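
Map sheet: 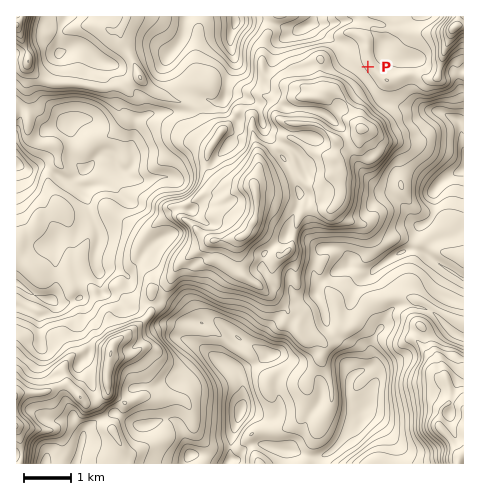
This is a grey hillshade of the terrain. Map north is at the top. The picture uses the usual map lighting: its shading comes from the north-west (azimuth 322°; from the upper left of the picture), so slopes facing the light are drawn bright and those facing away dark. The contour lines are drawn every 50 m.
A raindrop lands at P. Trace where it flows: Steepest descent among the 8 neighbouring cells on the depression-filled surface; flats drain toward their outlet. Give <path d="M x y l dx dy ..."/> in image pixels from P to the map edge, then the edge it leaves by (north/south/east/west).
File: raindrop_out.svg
<path d="M368 67l-6 7-7-5-9-10-2-4 0-7-5-6-5-1-4-2-12-13-2-6-2-3"/>
exit: north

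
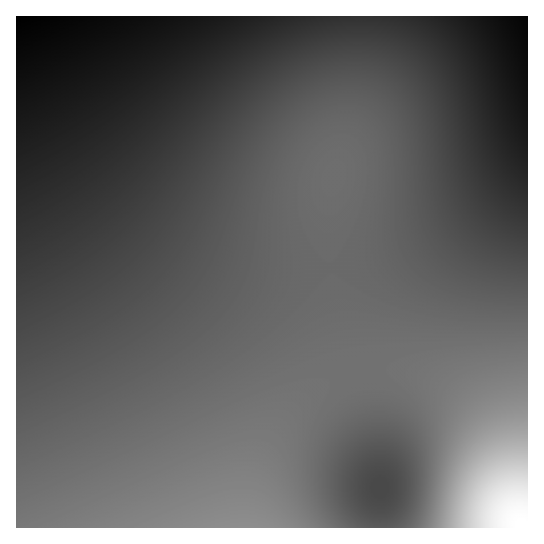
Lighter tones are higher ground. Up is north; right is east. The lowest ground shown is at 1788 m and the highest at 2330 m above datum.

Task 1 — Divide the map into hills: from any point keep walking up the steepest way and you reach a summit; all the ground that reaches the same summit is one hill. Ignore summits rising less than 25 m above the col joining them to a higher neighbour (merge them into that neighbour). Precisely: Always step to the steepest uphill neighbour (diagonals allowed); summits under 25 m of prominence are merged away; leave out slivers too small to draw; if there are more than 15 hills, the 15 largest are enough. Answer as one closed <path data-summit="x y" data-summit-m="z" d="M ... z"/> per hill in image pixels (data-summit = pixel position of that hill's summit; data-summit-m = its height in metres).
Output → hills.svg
<path data-summit="522 525" data-summit-m="2330" d="M527 16l-499 1 45 96 24 38 24 31 28 27 28 22 28 16 38 14 43 8 41 0 27-4 41-12 43-20 28-17 28-21 31-29-27 27-23 19-34 24-72 40-12 11-4 8-2 11 1 32 27 128 2 62 147-1 0-364-3 0 3-2z"/><path data-summit="246 527" data-summit-m="2089" d="M27 16l-11 1 0 510 363 1 1-51-8-47-19-83-2-21 0-20 2-11 4-8 12-11 72-40 34-24 20-17-2 0-18 14-28 19-36 19-36 13-21 5-27 4-41 0-27-4-36-10-24-11-26-16-24-19-36-36-40-60z"/>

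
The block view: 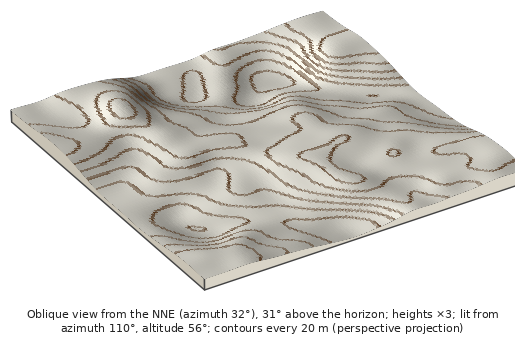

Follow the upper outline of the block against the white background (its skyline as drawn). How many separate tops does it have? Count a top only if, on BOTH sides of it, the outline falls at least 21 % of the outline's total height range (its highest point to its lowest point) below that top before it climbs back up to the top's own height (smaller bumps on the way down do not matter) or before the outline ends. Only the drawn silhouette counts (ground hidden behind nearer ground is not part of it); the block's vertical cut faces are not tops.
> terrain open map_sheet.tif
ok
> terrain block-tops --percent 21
1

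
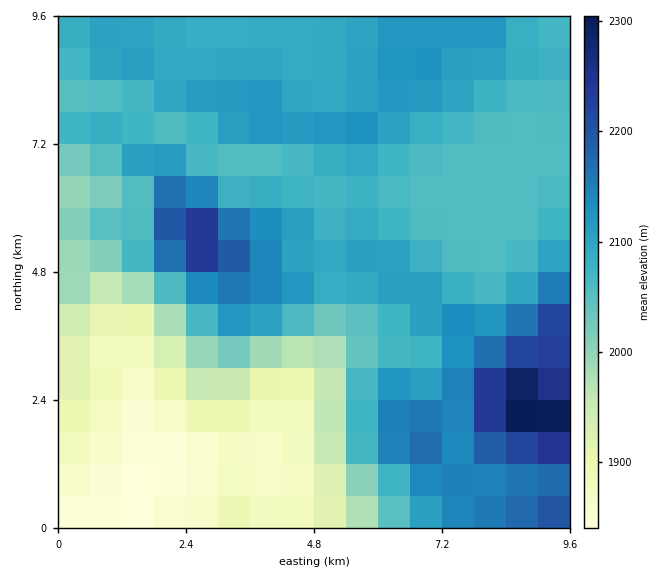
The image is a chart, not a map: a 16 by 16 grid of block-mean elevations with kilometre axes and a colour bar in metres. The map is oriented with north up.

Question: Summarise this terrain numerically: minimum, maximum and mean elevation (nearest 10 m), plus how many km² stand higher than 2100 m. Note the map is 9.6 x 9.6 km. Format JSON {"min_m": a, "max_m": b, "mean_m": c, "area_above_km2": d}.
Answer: {"min_m": 1840, "max_m": 2320, "mean_m": 2060, "area_above_km2": 31.2}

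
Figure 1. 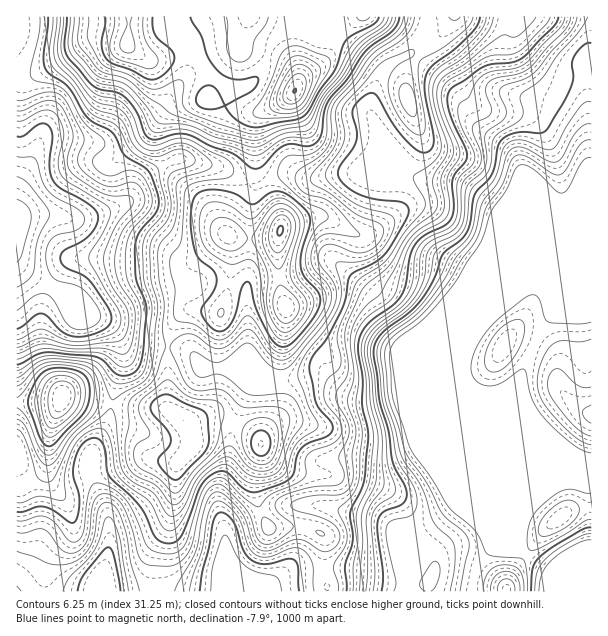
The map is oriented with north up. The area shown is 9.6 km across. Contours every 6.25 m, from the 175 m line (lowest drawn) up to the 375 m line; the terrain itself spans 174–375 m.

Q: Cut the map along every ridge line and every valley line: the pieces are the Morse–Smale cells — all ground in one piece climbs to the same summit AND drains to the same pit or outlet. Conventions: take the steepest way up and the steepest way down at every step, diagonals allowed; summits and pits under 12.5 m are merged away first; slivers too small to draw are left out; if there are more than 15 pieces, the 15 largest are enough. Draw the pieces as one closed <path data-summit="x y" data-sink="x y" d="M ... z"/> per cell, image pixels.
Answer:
<path data-summit="294 92" data-sink="590 591" d="M591 16l-415 0-1 7 14 31 29-8 19 0 3 2 0 3-17 21-17 27 39 13 19-1-8 6-2 5 0 48-4 10 1 6 6 1 24-12 15 0 16 5 18-5 44-3 18-4 30 12 37 2 11 5 29 22 0 6-9 27-21 49-1 57 18-27 41-33 9-2 6 4 50 0z"/><path data-summit="281 230" data-sink="590 591" d="M392 168l-18 4-33 2-29 6-16-5-15 0-24 12-8-3-17 25-6 15 0 9 6 15 0 21-10 43-18-2-19 2-13 15-4 20 17 2 6 3 7 10 9 6 29-1 33 13 21 0 21-6 12 0 21 17 13 5 41-4 26 60 95 96 4-30-54-128-6-21 6-27 0-51 21-49 9-27 0-6-29-22-11-5-37-2z"/><path data-summit="183 420" data-sink="590 591" d="M177 348l-9 0-2 54 3 8-7-2-30 0-19-4-4 15-18 34-1 18 2 3 24-5 25-11 14 0 22 5 16-17 0-8-6-15 8-1 11-4 15 0 24 9 9 6 6 8 0 17-4 16 0 23 5 14 26-6 33 0 21 6 36 6 13 7 8 8 12 3 7 0 11-6 27-23 6 0 28 14 3-1-68-67-26-60-41 4-13-5-21-17-12 0-21 6-21 0-33-13-29 1-6-2-10-14z"/><path data-summit="281 230" data-sink="17 215" d="M185 158l-12 2-27 15-10 10-6 13-5 6-17 7-25 7-17 0-27-4-22 2-1 45 13 13 27 15 18 19 34 16 18 18 17 4 24 2 5-21 13-15 19-2 18 2 10-43 0-21-6-15 0-9 6-15 16-23-2-4-25-14z"/><path data-summit="591 414" data-sink="590 591" d="M536 286l-12 3-38 32-18 27-5 20 6 22 55 128 4-8 15-16 20-12 29 3 0-194-50-1z"/><path data-summit="294 92" data-sink="590 591" d="M576 482l-13 0-9 5-26 23-6 14-3 24-28-28-30-14-6 0-18 17-20 12-16-1-24-17-36-6-21-6-33 0-27 7 9 16 31-2 12 3 12 7 0 37 3 19 144 0 4-20 7-14 10-10 29 2 31 22 8 20 31 0 1-106z"/><path data-summit="294 92" data-sink="17 215" d="M237 46l-19 0-18 6-9 0-3 2 0 12-2 9-24 33-15 10-25 9-17 13-19 2-21-4-23 1-24 49-2 27 23-1 27 4 17 0 25-7 17-7 5-6 6-13 10-10 31-17 8 0 36 10 28 16 5-14 0-48 6-9-15-1-39-13 17-27 17-21z"/><path data-summit="128 44" data-sink="17 215" d="M128 16l-112 1 1 175 25-53 23-1 21 4 19-2 17-13 25-9 12-8 27-35 2-9 0-12-29 6-12 0-20-15z"/><path data-summit="183 420" data-sink="219 591" d="M221 418l-15 0-11 4-8 1 6 15 0 8-17 19-4 50-16 40-1 37 64 0 1-19 6-18 0-25 7-6 27-12-4-15 0-23 4-16 0-17-6-8-9-6z"/><path data-summit="62 398" data-sink="17 215" d="M17 262l-1 140 43 0 4-5 12 0 36 7 11-39 0-17-6-13-12-13-30-14-18-19-27-15z"/><path data-summit="62 398" data-sink="107 591" d="M47 463l-3 7-14 12 8 28 2 27-9 27-15 17 0 10 89 1-1-28 5-15 0-30-6-19-13-25-25 7-8-1-7-5z"/><path data-summit="183 420" data-sink="107 591" d="M155 458l-14 0-25 11-25 5 12 26 6 19 0 30-5 15 3 28 47-1 2-36 16-40 3-17 0-27 3-7z"/><path data-summit="294 92" data-sink="219 591" d="M261 512l-10 4-25 14 0 25-6 18 0 18 106 1-2-56-12-7-12-3-31 2z"/><path data-summit="62 398" data-sink="590 591" d="M75 397l-12 0-4 5-43 2 0 60 13 18 15-12 3-7 3 13 7 5 8 1 26-8 0-21 18-34 3-14-2-2z"/><path data-summit="183 420" data-sink="17 215" d="M114 330l0 2 8 16 0 17-8 27-2 12 20 4 35 1 1-61-4-2-21 0-14-3z"/>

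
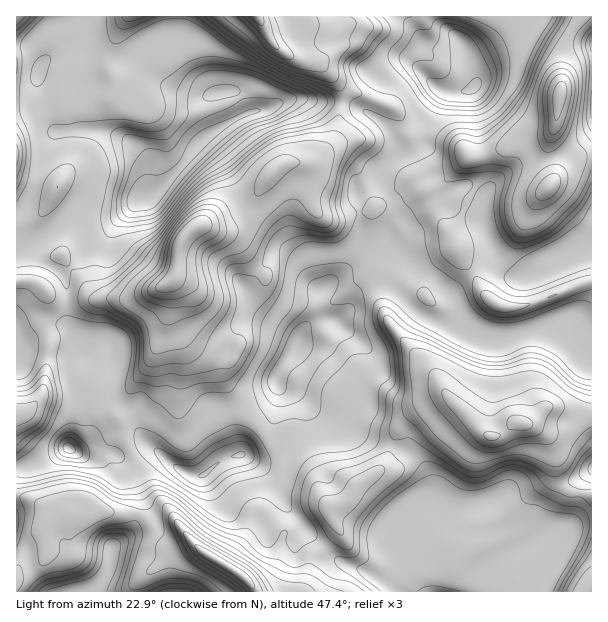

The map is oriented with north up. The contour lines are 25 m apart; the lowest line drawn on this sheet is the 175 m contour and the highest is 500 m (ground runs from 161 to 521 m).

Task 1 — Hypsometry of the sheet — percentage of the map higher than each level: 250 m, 90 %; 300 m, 52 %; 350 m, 32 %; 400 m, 17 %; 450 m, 4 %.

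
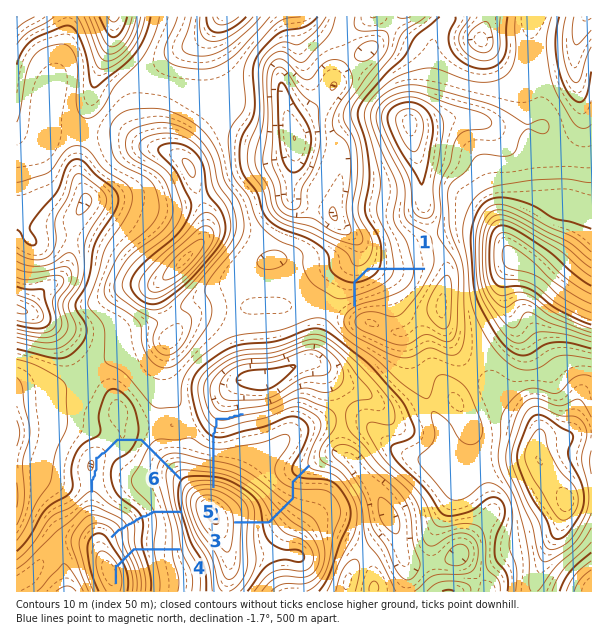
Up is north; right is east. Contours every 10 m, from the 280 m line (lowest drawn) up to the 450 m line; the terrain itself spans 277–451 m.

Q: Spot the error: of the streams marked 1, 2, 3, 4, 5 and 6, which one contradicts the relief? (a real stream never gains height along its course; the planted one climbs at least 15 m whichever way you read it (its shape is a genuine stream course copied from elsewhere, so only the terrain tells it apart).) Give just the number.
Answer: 1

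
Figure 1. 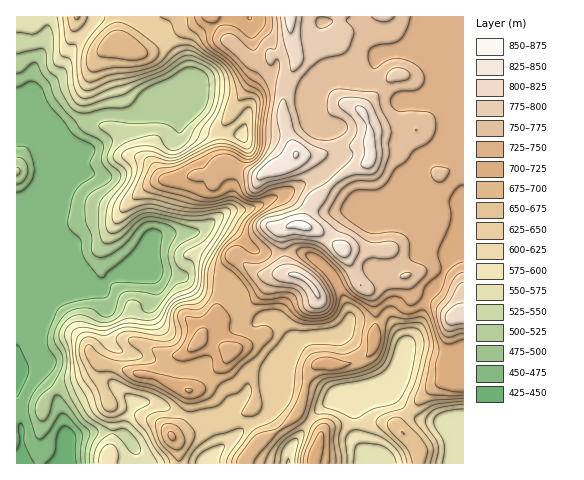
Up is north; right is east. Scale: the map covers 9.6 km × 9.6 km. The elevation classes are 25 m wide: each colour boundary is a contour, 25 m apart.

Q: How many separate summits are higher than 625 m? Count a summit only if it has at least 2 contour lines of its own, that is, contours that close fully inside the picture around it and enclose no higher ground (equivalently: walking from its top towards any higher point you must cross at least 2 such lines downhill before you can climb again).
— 6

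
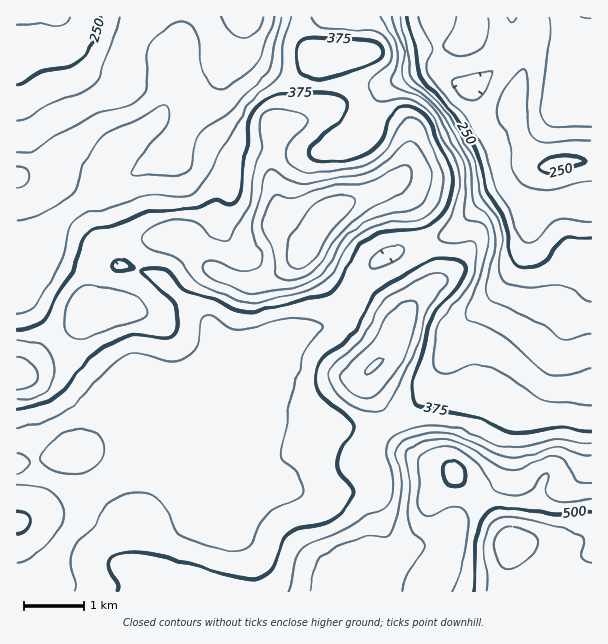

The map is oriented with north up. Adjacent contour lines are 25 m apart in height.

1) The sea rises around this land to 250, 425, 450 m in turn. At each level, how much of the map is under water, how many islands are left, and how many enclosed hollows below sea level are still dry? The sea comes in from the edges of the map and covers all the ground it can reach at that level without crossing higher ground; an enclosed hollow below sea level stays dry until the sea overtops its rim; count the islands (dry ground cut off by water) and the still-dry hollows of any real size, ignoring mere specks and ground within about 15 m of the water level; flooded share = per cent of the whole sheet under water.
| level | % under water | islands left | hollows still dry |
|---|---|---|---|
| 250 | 10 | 0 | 0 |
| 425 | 85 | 2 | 0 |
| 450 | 90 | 1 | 0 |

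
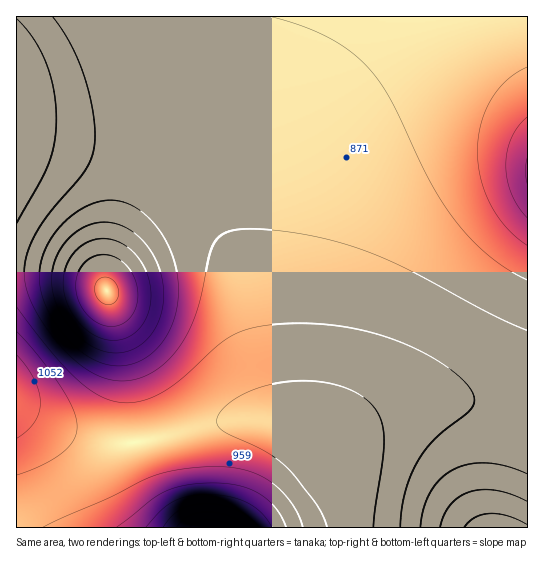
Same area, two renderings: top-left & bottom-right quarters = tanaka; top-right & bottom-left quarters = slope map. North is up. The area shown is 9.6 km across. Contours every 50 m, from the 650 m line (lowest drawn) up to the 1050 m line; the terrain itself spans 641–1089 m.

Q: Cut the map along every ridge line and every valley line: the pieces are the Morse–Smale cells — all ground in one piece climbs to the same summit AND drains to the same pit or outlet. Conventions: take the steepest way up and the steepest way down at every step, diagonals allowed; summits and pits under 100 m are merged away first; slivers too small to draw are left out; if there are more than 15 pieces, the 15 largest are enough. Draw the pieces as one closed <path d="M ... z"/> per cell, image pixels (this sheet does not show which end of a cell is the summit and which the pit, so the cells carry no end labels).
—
<path d="M527 16l-510 0-1 82 11 33 4 5 18 5 64 10 33 9 27 13 30 28 20 29 17 39 12 41 13 68 10 29 11 14 29 18 15 16 2-6 10-10 23-16 24-12 25-8 16-3 33 0 26 4 34 11 5-1z"/><path d="M17 99l-1 308 55 28 39 9 35-3 64-17 24-4 38 1 24 7-14-11-6-10-10-29-13-68-12-41-17-39-20-29-30-28-27-13-33-9-64-10-18-5-4-5z"/><path d="M17 408l0 120 332-1 0-12-5-25-13-35-16-16-20-11-24-7-38-1-24 4-64 17-35 3-39-9z"/><path d="M463 400l-33 0-35 8-30 15-16 10-17 16-1 8 13 33 6 38 178-1 0-112-39-11z"/>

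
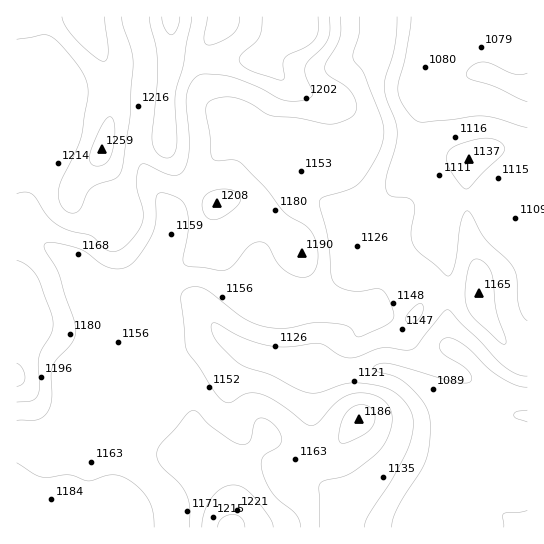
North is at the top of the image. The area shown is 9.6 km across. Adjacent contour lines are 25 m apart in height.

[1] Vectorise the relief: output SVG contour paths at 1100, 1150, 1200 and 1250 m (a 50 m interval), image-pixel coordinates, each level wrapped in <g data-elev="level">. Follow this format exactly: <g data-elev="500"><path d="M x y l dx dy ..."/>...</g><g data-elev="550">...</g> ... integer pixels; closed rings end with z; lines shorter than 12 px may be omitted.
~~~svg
<g data-elev="1100"><path d="M392 527l1-9 5-11 23-36 5-10 4-18 0-22-5-16-14-17-14-11-22-6-2-2 2-3 6-3 9 1 60 17 12 2 7 0 2-2 1-3-3-7-7-6-17-10-5-5-1-5 2-4 5-3 4 0 7 3 10 6 20 20 12 10 16 8 12 2"/><path d="M527 128l-42-12-11 0-51 6-5-1-5-3-12-16-3-13 8-34 5-38"/></g><g data-elev="1150"><path d="M319 527l0-42 5-4 18-4 9-4 28-22 8-12 5-13 0-11-3-9-7-7-9-4-11-2-11 1-13 7-20 22-7 3-6-3-28-21-16-8-14-1-16 9-6 0-10-9-28-43-6-53 2-6 4-3 7-1 8 1 9 5 35 26 12 6 15 3 16 0 25-5 20 0 15 4 6 8 4 2 26-11 8-7 1-5-2-8-5-11-5-5-5-1-16 2-10 0-11-4-6-5-3-8-3-37-9-32 1-4 2-3 27-8 10-7 16-24 8-18 1-12-3-13-17-42-11-16 1-7 5-17 0-17"/><path d="M501 343l4 1 1-3-10-31-4-36-7-11-6-4-4 0-5 4-3 11-2 19 2 13 7 12z"/><path d="M410 323l5-1 6-6 2-6-1-6-5 1-10 10-1 6z"/></g><g data-elev="1200"><path d="M273 527l-4-10-16-22-10-7-9-3-12 3-11 10-6 13-3 16"/><path d="M17 402l14-1 7-6 2-9-1-29 3-8 9-15 2-9-2-12-14-36-9-11-11-6"/><path d="M210 219l11-1 13-9 6-8-1-7-6-4-10-1-10 2-7 4-3 6-1 8 3 6z"/><path d="M17 194l9-2 7 3 15 22 13 10 10 4 20 5 12 12 6 3 5 1 7-3 14-14 8-14 0-11-7-25 1-11 3-8 2-2 4 0 19 9 9 2 7-1 4-7 3-10 1-12-3-48 3-10 5-8 4-3 5-2 23 2 30 10 27 14 14 1 12-2 3-2 1-4-8-18 0-8 4-6 13-13 5-7 3-10 0-14"/><path d="M240 17l-2 10-5 7-12 8-12 3-4-2-1-4 3-22"/></g><g data-elev="1250"><path d="M95 166l6 0 5-3 6-10 3-24-1-8-4-4-4 2-4 6-11 26-1 11z"/><path d="M62 17l4 10 11 13 17 16 9 5 4-2 1-8-3-34"/><path d="M162 17l3 11 4 6 2 1 6-5 3-13"/></g>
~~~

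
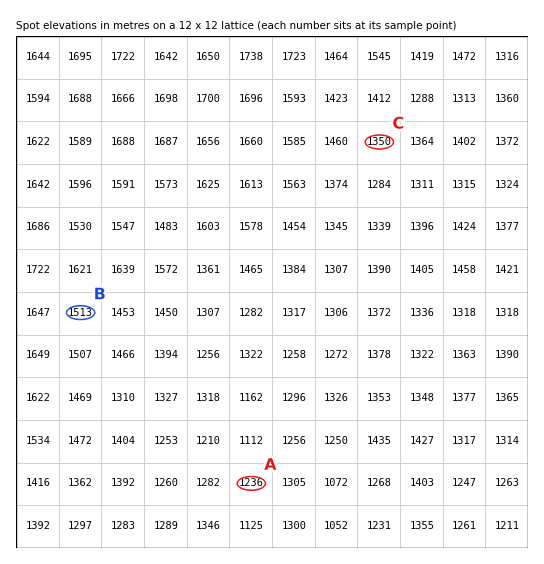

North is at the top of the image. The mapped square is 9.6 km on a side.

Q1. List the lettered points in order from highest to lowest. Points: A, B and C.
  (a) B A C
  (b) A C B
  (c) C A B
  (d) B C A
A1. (d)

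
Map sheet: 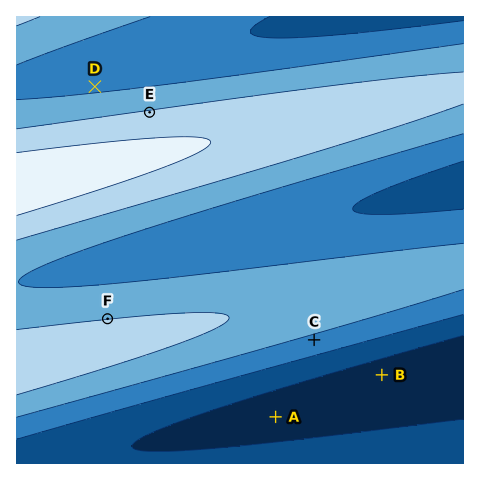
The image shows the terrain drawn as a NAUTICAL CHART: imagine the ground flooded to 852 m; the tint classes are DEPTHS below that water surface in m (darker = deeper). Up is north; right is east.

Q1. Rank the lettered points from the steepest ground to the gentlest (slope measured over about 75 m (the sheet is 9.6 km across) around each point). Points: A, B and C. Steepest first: C B A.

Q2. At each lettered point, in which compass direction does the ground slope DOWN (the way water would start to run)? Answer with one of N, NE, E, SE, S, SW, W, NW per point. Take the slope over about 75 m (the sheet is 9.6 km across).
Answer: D N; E N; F N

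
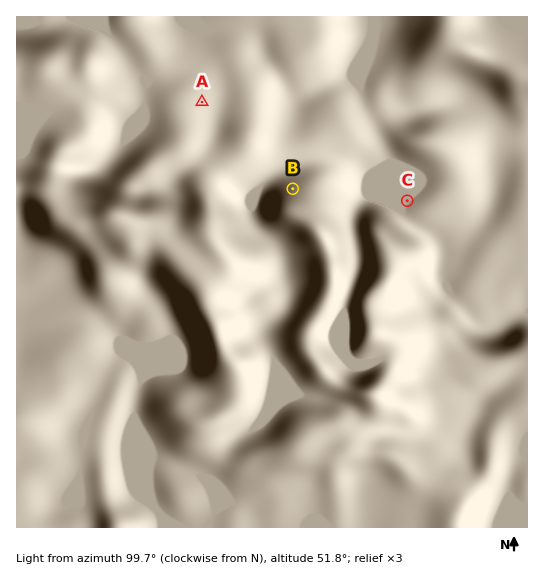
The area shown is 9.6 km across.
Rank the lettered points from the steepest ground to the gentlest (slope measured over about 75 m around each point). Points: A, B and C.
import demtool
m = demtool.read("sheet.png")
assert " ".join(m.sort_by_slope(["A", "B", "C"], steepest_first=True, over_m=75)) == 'B A C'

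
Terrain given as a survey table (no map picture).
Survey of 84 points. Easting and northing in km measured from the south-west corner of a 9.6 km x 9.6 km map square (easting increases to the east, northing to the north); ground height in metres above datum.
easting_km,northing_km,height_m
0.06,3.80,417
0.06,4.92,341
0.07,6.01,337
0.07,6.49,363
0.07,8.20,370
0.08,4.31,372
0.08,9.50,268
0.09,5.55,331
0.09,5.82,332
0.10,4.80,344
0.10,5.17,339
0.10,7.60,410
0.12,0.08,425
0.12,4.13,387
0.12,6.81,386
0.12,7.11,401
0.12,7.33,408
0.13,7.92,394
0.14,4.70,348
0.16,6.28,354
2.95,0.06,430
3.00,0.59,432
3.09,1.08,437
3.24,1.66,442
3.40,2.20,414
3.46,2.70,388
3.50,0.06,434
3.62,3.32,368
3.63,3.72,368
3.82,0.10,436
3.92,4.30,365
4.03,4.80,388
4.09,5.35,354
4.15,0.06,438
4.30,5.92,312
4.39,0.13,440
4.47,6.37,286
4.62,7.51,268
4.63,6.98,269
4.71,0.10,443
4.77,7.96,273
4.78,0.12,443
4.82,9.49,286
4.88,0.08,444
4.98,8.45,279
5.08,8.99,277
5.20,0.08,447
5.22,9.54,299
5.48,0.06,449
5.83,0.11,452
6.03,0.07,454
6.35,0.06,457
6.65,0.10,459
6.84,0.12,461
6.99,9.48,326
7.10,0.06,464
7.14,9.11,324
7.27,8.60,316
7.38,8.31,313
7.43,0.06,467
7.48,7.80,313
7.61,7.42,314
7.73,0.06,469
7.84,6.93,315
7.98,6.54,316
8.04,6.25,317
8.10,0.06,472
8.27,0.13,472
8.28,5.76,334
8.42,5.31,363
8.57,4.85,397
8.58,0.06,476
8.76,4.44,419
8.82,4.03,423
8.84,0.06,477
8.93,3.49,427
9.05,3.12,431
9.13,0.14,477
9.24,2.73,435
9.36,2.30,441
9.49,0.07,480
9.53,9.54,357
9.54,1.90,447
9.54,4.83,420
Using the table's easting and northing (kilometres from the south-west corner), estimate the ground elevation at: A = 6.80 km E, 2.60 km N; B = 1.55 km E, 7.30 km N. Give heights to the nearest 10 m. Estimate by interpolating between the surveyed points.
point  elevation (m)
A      420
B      400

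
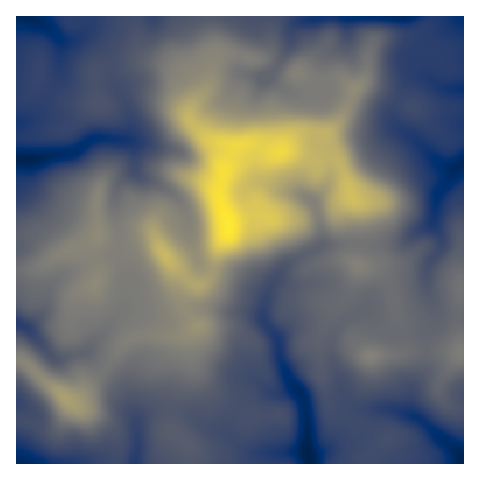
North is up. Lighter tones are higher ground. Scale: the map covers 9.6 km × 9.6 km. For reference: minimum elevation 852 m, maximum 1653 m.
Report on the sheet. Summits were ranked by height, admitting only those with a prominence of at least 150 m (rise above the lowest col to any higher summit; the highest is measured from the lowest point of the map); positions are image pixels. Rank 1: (229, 227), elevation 1653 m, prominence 801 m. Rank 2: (66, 398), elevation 1404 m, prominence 178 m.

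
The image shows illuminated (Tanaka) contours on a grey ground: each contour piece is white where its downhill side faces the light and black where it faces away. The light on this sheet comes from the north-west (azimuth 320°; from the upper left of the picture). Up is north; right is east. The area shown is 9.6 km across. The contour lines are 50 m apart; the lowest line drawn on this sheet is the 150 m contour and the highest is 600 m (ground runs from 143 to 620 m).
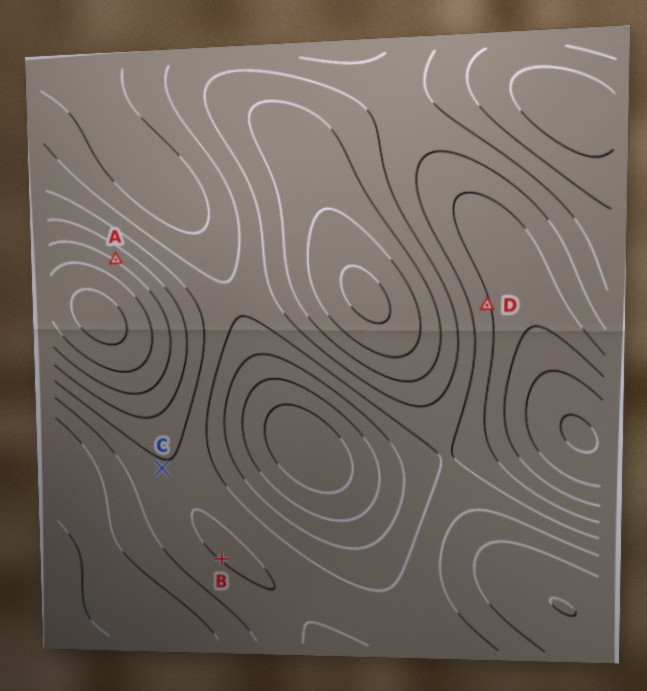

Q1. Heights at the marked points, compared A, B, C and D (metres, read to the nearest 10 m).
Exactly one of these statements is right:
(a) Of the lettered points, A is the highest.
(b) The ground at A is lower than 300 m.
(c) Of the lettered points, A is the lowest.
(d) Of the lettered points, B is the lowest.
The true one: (a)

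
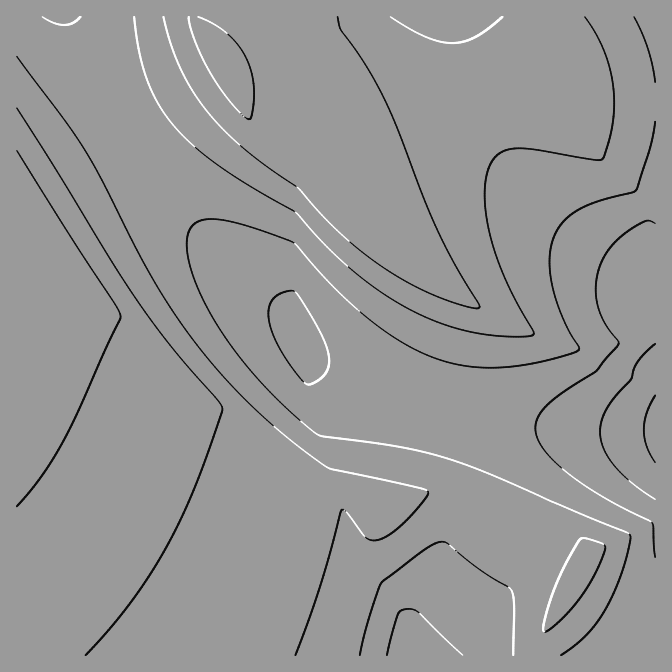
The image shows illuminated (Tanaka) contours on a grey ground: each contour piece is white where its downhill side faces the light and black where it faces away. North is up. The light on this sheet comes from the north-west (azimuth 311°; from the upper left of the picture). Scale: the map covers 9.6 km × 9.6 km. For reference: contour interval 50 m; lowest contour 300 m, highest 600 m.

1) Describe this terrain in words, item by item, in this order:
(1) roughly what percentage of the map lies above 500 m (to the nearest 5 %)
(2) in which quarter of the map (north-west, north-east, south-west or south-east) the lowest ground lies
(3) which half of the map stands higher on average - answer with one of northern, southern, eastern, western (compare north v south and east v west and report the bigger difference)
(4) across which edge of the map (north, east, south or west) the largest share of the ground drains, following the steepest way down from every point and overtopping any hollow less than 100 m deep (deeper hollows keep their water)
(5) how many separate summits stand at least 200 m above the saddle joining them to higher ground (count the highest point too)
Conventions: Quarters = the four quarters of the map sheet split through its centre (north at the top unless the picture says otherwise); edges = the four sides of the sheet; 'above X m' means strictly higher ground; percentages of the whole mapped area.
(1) Roughly 50 % of the ground is higher than 500 m.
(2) The lowest point lies in the south-east quarter of the map.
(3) The western half stands higher on average than the eastern half.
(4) Most of the ground drains across the eastern edge.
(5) Counting only tops that stand 200 m proud, the map has 1 summit.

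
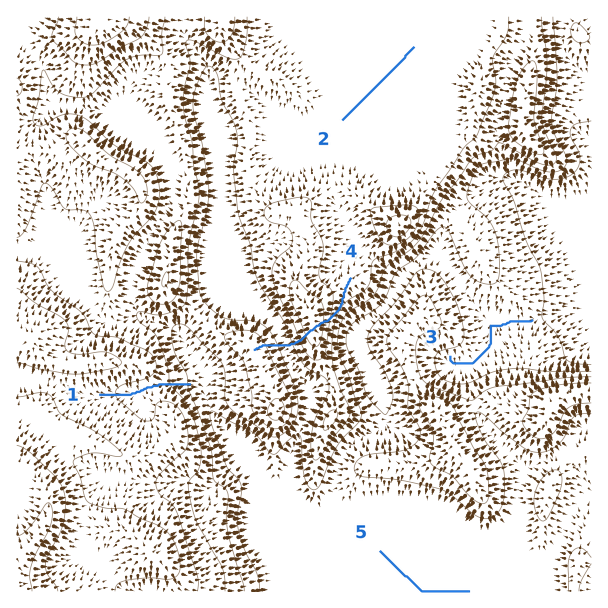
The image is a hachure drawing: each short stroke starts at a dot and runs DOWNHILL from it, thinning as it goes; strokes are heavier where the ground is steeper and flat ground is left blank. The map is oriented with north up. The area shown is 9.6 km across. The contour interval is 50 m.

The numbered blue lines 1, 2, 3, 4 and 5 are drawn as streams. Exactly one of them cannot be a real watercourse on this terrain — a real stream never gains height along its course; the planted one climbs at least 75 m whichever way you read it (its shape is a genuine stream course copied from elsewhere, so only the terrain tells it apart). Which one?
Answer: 4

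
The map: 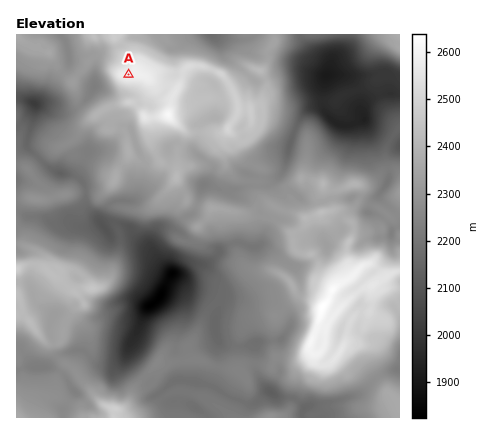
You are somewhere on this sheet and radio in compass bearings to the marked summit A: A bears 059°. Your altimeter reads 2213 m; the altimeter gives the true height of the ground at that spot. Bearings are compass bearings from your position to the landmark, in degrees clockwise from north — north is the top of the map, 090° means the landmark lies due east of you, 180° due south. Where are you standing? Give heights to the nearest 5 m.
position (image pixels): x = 68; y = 111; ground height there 2215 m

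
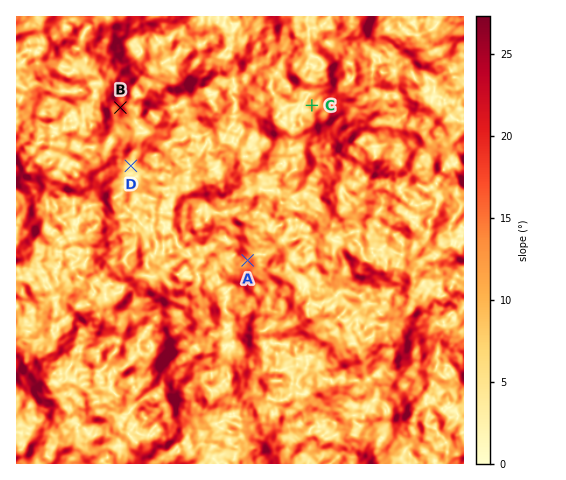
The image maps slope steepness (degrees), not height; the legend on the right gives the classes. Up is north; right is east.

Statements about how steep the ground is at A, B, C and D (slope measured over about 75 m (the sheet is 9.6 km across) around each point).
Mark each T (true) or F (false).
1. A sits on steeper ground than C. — T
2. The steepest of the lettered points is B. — T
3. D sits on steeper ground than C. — F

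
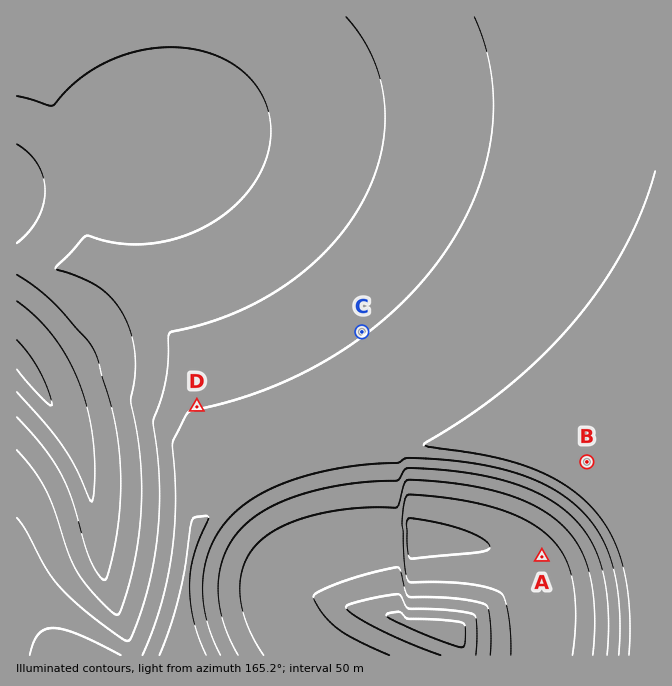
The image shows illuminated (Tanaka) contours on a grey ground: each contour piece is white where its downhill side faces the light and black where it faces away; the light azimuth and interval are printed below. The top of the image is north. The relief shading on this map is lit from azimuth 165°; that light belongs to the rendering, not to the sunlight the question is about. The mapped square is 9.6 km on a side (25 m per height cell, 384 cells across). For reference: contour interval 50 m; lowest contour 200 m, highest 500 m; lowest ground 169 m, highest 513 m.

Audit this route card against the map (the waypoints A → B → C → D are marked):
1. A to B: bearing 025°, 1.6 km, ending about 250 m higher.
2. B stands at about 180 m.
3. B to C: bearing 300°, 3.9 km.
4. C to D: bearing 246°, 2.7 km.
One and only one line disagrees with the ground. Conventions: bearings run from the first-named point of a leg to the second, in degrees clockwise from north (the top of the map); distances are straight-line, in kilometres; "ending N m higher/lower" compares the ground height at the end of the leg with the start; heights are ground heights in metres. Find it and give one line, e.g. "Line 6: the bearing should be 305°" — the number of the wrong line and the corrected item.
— Line 1: it should read "ending about 250 m lower".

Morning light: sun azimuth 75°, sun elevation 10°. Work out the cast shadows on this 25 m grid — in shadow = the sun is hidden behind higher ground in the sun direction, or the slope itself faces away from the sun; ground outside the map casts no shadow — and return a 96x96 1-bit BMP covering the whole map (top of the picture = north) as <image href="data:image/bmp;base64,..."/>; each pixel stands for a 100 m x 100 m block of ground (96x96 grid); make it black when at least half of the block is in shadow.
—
<image width="96" height="96" href="data:image/bmp;base64,Qk2+BAAAAAAAAD4AAAAoAAAAYAAAAGAAAAABAAEAAAAAAIAEAAATCwAAEwsAAAIAAAAAAAAA////AAAAAAAAAAB/wAAAAB8AAAAAAAB/gAAAAD8AAAAAAAD/gAAAAH8AAAAAAAD/AAAAAP8AAAAAAgD/AAAAAP+AAAAABgD/AAAAAD+AAAAADAD+AAAA4A+AAAAAHAD+AAAB4AMAAAAAPAD+AAAB4AAAAAAAeAB+AAAB4AAAAAAA+AB+AAAD4AAAAAAA+AB8AAAD4AAAAAAB8AB8AAAD4AAAAAAB8AB8AAAD4AAAAAAD8AA8AAAD4AAAAAAD8AA8AAAD4AAAAAAD8AA8AAAD4AAAAAAD8AAcAAAD4AAAAAAD4AAMAAAD4AAAAAAH4AAAAAAD4AAAAAAH4AAAAAAB4AAAAAAH4AAAAAAB4AAAAAAH4AAAAAAB4AAAAAAP4AAAAAAA4AAAAAAP4AAAAAAA4AAAAAAPwAAAAAAA4AAAAAAfwAAAAAAAYAAAAAAfwAAAAAAAQAAAAAAfgAAAAAAAQAAAAAA/gAAAAAAAAAAAAAA/gAAAAAAAAAAAAAB/AAAAAAAAAAAAAAD/AAAAAAAAAAAAAAD+AAAAAAAAAAAAAAD+AAAAAAAAAAAAAAD8AAAAAAAAAAAAAAD4AAAAAAAAAAAAAAD4AAAAAAAAAAAAAADwAAAAAAAAAAAAAADgAAAAAAAAAAAAAADAAAAAAAAAAAAAAADAAAAAAAAAAAAAAACAAAAAAAAAAAAAAAAAAAAAAAAAAAAAAAAAAAAAAAAAAAAAAAAAAAAAAAAAAAAAAAAAAAAAAAAAAAAAAAAAAAAAAAAAAAAAAAAAAAAAAAAAAAAAAAAAAAAAAAAAAAAAAAAAAAAAAAAAAAAAAAAAAAAAAAAAAAAAAAAAAAAAAAAAAAAAAAAAAAAAAAAAAAAAAAAAAAAAAAAAAAAAAAAAAAAAAAAAAAAAAAAAAAAAAAAAAAAAAAAAAAAAAAAAAAAAAAAAAAAAAAAAAAAAAAAAAAAAAAAAAAAAAAAAAAAAAAAAAAAAAAAAAAAAAAAAAAAAAAAAAAAAAAAAAAAAAAAAAAAAAAAAAAAAAAAAAAAAAAAAAAAAAAAAAAAAAAAAAAAAAAAAAAAAAAAAAAAAAAAAAAAAAAAAAAAAAAAAAAAAAAAAAAAAAAAAAAAAAAAAAAAAAAAAAAAAAAAAAAAAAAAAAAAAAAAAAAAAAAAAAAAAAAAAAAAAAAAAAAAAAAAAAAAAAAAAAAAAAAAAAAAAAAAAAAAAAAAAAAAAAAAAAAAAAAAAAAAAAAAAAAAAAAAAAAAAAAAAAAAAAAAAAAAAAAAAAAAAAAAAAAAAAAAAAAAAAAAAAAAAAAAAAAAAAAAAAAAAAAAAAAAAAAAAAAAAAAAAAAAAAAAAAAAAAAAAAAAAAAAAAAAAAAAAAAAAAAAAAAAAAAAAAAAAAAAAAAAAAAAAAAAAAAAAAAAAAAAAAAAAAAAAAAAAAAAAAAAAAAAAAAAAAAAAAAAAAAAAAAAAAAAAAAAAAAAAAAAAAAAAAAAAAAAAAAAAAAAAAAAAAAAAAAAAAAAAAAAAAAAAAAAAAAAAAAAAAAAAAAAAAAA="/>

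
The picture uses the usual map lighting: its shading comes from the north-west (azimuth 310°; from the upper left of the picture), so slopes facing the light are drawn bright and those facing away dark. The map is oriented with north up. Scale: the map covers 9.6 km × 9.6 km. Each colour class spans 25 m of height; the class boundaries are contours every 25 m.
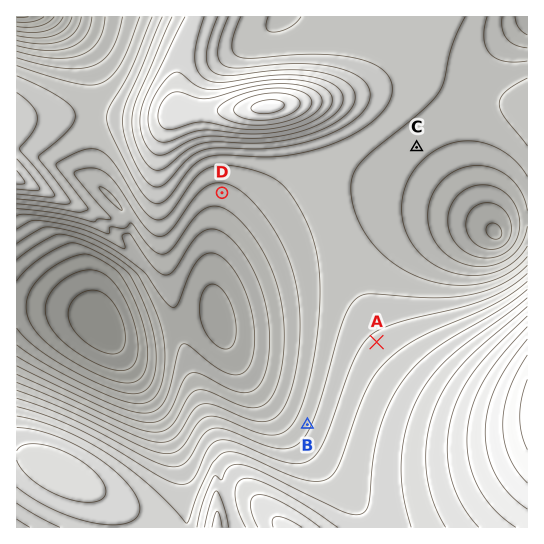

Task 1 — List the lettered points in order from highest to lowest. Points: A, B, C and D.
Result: A B C D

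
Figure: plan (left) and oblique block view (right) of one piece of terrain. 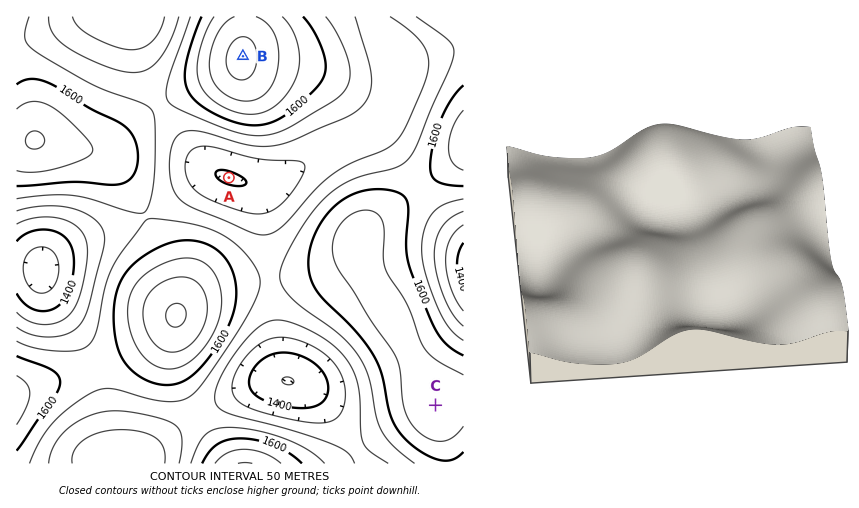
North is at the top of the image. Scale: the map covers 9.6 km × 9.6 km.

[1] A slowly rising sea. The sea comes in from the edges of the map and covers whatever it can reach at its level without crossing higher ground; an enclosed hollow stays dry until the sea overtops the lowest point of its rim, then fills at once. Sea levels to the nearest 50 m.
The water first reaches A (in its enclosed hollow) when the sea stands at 1500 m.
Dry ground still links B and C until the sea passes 1550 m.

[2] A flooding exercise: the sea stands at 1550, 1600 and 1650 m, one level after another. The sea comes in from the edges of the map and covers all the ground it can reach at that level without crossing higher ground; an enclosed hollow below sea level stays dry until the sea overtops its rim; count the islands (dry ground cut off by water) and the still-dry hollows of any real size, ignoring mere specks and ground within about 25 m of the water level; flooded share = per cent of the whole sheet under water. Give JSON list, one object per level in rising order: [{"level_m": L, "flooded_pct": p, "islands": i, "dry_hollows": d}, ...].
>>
[{"level_m": 1550, "flooded_pct": 48, "islands": 0, "dry_hollows": 0}, {"level_m": 1600, "flooded_pct": 68, "islands": 1, "dry_hollows": 0}, {"level_m": 1650, "flooded_pct": 84, "islands": 1, "dry_hollows": 0}]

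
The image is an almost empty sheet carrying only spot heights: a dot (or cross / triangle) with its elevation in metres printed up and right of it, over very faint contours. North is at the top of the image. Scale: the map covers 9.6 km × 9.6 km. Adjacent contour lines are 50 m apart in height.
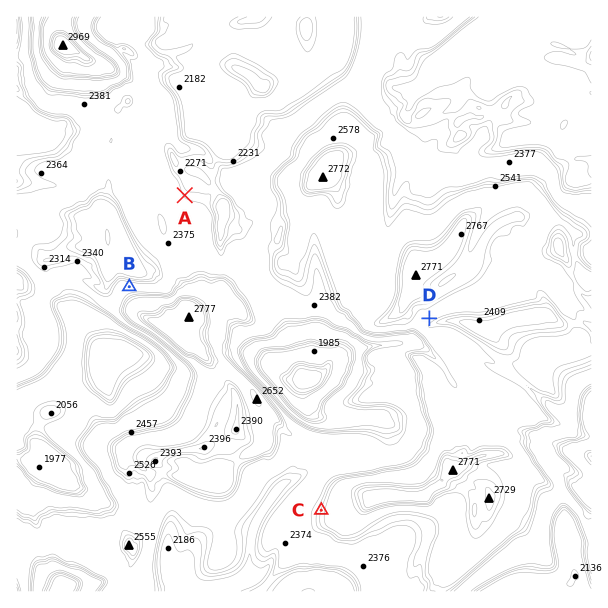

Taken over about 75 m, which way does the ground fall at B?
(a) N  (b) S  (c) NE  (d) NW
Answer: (a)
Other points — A NE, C W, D SE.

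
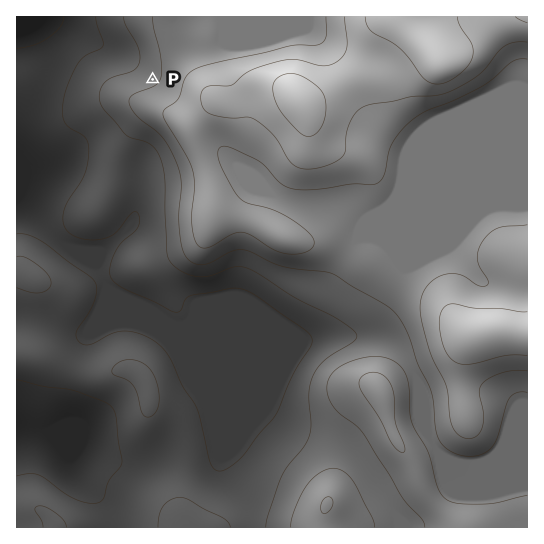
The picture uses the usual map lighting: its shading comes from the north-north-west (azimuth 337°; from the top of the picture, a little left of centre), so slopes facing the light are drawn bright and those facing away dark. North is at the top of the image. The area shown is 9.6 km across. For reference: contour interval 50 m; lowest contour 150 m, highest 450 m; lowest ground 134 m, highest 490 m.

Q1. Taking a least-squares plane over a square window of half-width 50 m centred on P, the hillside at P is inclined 5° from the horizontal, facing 309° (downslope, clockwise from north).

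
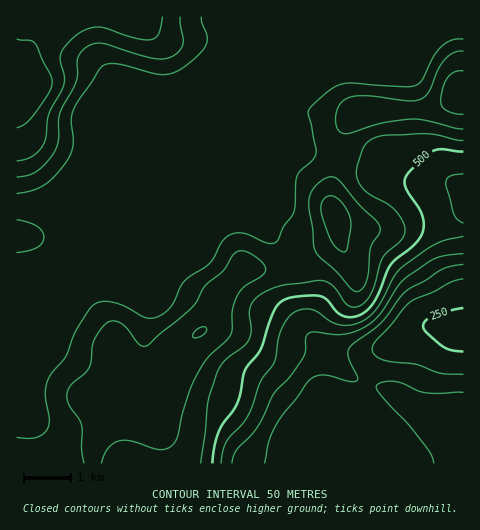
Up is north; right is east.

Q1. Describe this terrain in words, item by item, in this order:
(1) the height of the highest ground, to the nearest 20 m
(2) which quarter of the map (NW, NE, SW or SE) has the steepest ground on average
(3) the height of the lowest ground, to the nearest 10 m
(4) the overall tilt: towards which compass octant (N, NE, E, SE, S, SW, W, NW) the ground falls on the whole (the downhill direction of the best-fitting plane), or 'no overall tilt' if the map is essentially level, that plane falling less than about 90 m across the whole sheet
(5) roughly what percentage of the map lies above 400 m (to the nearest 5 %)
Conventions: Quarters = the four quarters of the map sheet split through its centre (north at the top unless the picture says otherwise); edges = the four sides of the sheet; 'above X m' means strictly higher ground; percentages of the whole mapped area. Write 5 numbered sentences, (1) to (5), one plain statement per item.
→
(1) The highest ground is at about 740 m.
(2) The steepest ground, on average, is in the south-east quarter.
(3) About 250 m is the lowest elevation on the sheet.
(4) The general tilt is down to the south-east (the land rises towards the north-west).
(5) About 85 % of the map lies above 400 m.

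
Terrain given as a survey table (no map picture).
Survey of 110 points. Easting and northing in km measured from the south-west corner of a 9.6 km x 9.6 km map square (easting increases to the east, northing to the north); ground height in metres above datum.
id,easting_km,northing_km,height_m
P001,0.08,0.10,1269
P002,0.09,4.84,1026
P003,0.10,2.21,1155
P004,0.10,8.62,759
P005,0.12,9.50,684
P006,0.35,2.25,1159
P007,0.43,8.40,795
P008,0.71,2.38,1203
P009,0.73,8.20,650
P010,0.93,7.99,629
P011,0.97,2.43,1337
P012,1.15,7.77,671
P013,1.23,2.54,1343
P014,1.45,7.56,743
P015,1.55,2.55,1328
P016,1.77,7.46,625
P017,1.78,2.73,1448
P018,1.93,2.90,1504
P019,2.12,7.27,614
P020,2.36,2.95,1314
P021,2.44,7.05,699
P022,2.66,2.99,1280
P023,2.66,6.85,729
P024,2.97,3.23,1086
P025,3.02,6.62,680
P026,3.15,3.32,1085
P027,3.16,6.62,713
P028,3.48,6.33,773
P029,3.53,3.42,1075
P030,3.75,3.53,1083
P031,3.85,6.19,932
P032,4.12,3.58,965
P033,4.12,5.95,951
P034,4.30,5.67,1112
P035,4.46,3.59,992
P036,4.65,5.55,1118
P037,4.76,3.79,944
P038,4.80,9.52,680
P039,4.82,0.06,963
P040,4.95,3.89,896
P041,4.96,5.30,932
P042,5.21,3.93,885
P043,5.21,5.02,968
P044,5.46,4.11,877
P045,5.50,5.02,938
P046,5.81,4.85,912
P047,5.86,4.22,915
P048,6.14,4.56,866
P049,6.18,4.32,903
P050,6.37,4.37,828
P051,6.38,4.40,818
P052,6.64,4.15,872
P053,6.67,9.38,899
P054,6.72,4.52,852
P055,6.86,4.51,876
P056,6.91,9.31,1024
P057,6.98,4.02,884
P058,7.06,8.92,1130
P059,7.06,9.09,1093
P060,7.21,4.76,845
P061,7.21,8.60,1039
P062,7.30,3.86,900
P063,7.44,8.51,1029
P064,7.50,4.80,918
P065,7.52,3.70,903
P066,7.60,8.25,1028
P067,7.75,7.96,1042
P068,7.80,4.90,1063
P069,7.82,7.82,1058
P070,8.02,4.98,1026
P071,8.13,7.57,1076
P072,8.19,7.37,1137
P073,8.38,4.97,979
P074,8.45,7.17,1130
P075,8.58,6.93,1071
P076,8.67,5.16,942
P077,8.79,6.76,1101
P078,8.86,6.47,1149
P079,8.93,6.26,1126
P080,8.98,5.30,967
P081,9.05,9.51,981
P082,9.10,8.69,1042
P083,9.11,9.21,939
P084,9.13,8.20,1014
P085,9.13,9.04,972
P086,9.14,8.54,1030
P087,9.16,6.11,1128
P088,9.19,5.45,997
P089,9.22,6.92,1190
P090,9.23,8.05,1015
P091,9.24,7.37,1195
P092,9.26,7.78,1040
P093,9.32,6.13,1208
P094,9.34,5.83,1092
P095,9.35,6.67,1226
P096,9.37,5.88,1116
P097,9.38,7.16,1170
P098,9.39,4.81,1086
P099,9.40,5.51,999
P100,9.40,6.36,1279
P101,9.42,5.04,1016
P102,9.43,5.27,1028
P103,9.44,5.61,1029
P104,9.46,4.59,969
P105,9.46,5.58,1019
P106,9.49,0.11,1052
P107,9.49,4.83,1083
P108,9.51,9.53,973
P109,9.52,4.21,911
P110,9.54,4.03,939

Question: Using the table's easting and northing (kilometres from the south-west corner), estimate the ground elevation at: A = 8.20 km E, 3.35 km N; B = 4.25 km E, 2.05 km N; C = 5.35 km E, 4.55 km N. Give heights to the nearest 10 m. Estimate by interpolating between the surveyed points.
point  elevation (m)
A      940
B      1000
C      930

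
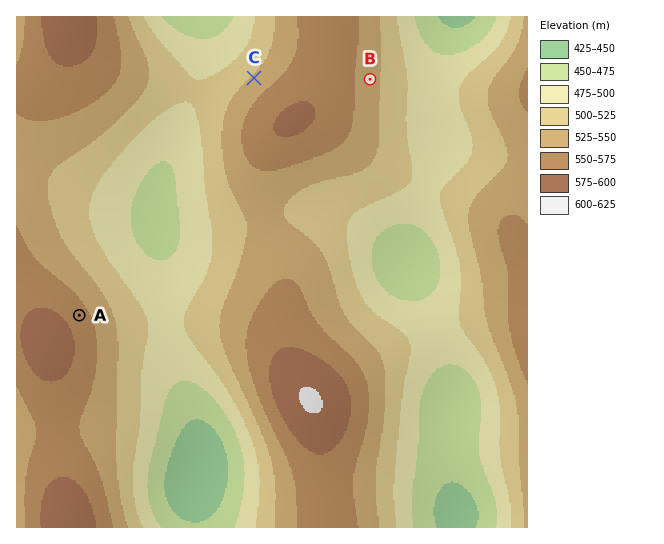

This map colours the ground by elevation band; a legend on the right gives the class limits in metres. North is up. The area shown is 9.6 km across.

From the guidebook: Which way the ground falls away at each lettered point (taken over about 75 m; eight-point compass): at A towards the NE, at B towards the E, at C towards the NW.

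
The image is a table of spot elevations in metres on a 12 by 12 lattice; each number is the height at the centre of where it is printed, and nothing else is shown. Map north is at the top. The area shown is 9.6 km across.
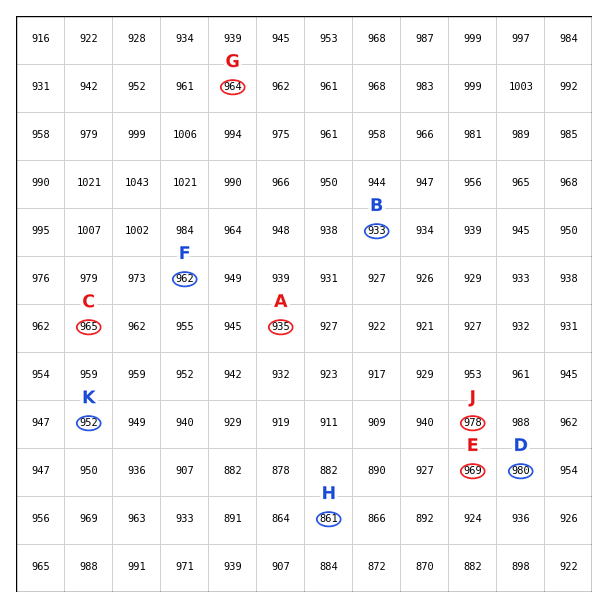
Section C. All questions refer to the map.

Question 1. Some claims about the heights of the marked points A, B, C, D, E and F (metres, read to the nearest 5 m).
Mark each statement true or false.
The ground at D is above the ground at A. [true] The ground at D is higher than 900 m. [true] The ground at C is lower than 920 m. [false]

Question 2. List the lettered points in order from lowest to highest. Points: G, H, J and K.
H K G J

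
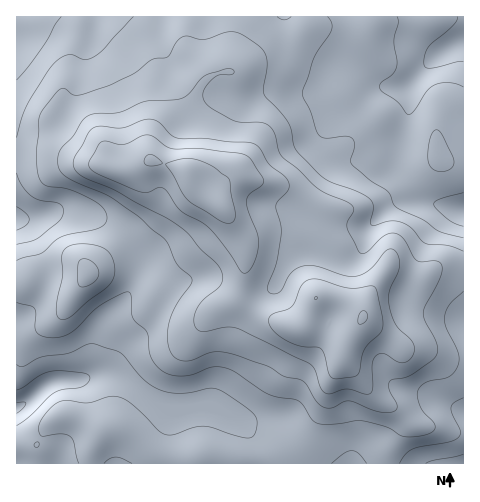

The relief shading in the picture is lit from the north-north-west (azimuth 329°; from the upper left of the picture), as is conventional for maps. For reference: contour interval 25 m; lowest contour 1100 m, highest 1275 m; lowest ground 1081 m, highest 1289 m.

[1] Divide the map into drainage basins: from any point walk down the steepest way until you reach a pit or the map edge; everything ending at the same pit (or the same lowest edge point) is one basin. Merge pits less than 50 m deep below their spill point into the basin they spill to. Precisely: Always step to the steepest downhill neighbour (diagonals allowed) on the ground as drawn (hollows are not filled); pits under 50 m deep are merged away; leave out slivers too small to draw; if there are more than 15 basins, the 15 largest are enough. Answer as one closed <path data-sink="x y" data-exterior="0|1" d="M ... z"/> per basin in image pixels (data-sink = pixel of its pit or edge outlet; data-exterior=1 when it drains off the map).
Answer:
<path data-sink="17 407" data-exterior="1" d="M154 161l-3 0-4 5 2 16 8 14 0 11-3 8-13 13-45 35-15 21-6 4-6 0-31-8-22 4 1 180 447-1-1-197-18 0-8 2-14 12-35-11-20 26-4 13 0 8-16 24-14-8-22-7-18 3-11-4-27-12-17-12-1-2 7-25 0-24-7-18-13-20-28-18-14-23z"/><path data-sink="463 41" data-exterior="1" d="M463 16l-225 1-8 54-13 2-9 5-9 10-6 14-2 11 1 46-4 12 0 5 9 17 19 11 9 7 17 30 3 8 0 24-7 25 4 5 14 9 27 12 11 4 18-3 22 7 14 8 16-24 0-8 4-13 20-26 35 11 14-12 27-3z"/><path data-sink="17 17" data-exterior="1" d="M237 16l-221 1 1 266 21-3 37 8 7-5 8-13 6-7 55-45 6-11 0-11-8-14-2-16 4-5 3 0 25 7 9 5 4-14-1-46 2-11 6-14 9-10 9-5 13-2 2-23 6-24z"/>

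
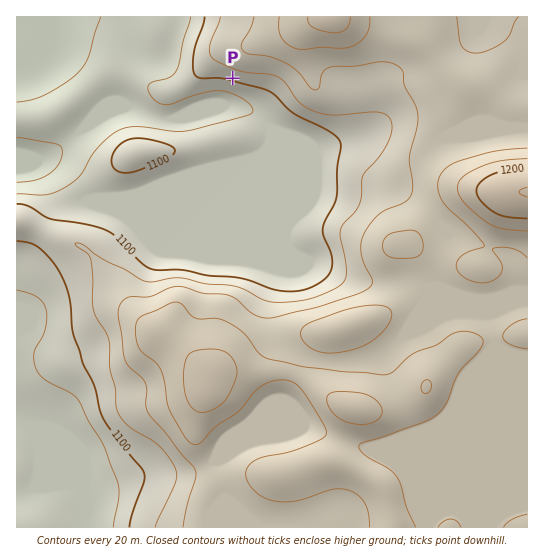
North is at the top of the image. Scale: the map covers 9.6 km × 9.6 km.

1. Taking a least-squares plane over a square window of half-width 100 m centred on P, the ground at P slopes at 5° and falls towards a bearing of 196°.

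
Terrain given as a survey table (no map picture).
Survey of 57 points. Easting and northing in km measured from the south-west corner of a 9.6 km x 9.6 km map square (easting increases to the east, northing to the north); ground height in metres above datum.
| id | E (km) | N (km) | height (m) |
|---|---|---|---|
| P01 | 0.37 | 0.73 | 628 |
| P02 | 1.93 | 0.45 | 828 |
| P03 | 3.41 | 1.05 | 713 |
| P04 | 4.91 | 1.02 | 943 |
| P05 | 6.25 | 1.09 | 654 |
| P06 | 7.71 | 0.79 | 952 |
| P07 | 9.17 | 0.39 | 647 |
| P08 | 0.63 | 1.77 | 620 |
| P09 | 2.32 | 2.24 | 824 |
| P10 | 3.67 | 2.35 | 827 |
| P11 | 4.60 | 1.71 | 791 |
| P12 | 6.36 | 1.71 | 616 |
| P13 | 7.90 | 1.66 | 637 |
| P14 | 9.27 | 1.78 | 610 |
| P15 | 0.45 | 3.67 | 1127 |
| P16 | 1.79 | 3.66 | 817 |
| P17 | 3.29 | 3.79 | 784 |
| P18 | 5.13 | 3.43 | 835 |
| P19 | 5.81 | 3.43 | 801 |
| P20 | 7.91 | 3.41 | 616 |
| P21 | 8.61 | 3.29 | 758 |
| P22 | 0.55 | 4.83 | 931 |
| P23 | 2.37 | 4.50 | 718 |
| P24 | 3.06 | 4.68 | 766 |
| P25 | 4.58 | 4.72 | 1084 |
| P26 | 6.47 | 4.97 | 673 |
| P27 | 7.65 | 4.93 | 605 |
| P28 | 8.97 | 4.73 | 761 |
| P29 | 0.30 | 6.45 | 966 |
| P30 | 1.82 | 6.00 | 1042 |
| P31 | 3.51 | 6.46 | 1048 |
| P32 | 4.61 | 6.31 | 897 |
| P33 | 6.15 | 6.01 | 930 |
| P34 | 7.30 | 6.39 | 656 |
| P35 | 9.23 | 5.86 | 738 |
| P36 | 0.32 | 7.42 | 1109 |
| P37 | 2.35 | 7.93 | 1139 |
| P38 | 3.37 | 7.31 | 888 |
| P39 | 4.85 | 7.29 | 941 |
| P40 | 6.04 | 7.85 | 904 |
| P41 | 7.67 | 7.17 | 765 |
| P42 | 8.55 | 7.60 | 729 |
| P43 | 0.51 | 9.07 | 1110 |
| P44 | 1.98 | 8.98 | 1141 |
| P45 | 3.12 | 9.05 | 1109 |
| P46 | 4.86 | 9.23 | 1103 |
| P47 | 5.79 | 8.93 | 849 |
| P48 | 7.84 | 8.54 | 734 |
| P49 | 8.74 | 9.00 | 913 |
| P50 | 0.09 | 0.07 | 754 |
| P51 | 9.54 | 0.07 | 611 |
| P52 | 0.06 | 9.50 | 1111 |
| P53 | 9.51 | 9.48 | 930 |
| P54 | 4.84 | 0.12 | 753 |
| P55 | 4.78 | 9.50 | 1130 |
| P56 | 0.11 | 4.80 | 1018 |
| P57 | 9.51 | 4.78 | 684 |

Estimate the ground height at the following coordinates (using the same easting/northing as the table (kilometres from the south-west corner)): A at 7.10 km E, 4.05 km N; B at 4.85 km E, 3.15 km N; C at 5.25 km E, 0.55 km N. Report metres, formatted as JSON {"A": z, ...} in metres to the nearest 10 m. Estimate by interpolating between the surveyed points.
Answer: {"A": 670, "B": 830, "C": 690}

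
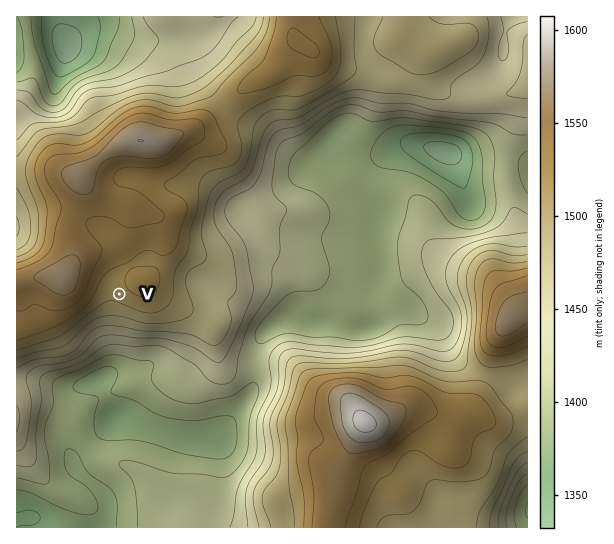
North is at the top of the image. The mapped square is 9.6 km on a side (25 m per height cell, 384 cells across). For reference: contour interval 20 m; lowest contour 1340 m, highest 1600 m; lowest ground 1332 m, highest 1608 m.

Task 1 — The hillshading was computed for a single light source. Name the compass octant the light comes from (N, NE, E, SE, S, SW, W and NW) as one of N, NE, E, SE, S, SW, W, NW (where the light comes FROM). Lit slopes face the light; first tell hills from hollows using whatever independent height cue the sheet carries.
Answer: NW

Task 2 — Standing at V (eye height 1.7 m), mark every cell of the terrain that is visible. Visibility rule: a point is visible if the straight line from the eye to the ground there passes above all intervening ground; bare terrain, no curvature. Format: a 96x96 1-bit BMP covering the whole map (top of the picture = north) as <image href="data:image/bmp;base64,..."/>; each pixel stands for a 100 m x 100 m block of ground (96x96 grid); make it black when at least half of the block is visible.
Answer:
<image width="96" height="96" href="data:image/bmp;base64,Qk2+BAAAAAAAAD4AAAAoAAAAYAAAAGAAAAABAAEAAAAAAIAEAAATCwAAEwsAAAIAAAAAAAAA////AAAAAAAAAf//////wAAAAAAAAf//////wAAAAAAAA//////fwAAAAAAAB/////+f4AAAAAAAH///////4AAAAAAAf///////4AAAAAAB/5//////4AAAAAAD/w//////4AAAAAAH/g//////4AAAAAAH/h//////4AAAAAAP/j//////8AAAAAAf////////8AAAAAA/////////+AAAAAA//////////AAAAAB//////j///AAAAAB/////8B///gAAAAD/////wA///gAAAAD/////AAf//wAAAAD////+AAP//wAAAAD////4AAP//4AAAAD////wAAH//4AAAAD////gAAD//4AAAAD///AAAAB//4AAAAD//+AAAAA//wAAAAD//8AAAAAP/wAAAADwfgAAAAAH/wAAAAAAAAAAAAAD/wAAAAAAAAAAAAAAPAAAAAAAAAAAAAAAAAAAAAAAAAAAAAAAAAAAAAAAAAAAAAAAAAAAAAAAAAAAAAAAAAAAAAAACAAAAAAAAAAAAAAAPAAAAAAAAAAAAAAAfAAAAAAAAAAAAAAA/AAAAAAAAAAAAAAA/AAAAAAAAAAAAAAAfAAAAAAAAAAAAAAAfgAAAAAAAAAAAAAAfgAAAAAAAAAAAAAAP4AAAAAAAAAAAAAAP+AAAAAAAAAAAAAAP/gAAAAAAAAAAAAAP/wAAAAAAAAAAAAAP/wAAAAAAAAAAAAAH/AAAAAAAAAAAAAAH+AAAAAAAAAAAAAAH+AAAAAAAAAAAAAAD+AAAAAAAAAAAAAAB+AAAAAAAAAAAAAAB+AAAAAAAAAAAAAAAOAAAAAAAAAAAAAAAAAAAAAAAAAAAAAAAAAAAAAAAAAAAAAAAAAAAAAAAAAAAAAAAAAAAAAAAAAAAAAAAAAAAAAAAAAAAAAAAAAAAAAAAAAAAAAAAAAAAAAAAAAAAAAAAAAAAAAAAAAAAAAAAAAAAAAAAAAAAAAAAAAAAAAAAAAAAAAAAAAAAAAAAAAAAAAAAAAAAAAAAAAAAAAAAAAAAAAAAAAAAAAAAAAAAAAAAAAAAAAAAAAAAAAAAAAAAAAAAAAAAAAAAAAAAAAAAAAAAAAAAAAAAAAAAAAAAAAAAAAAAAAAAAAAAAAAAAAAAAAAAAAAAAAAAAAAAAAAAAAAAAAAAAAAAAAAAAAAAAAAAAAAAAAAAAAAAAAAAAAAAAAAAAAAAAAAAAAAAAAAAAAAAAAAAAAAAAAAAAAAAAAAAAAAAAAAAAAAAAAAAAAAAAAAAAAAAAAAAAAAAAAAAAAAAAAAAAAAAAAAAAAAAAAAAAAAAAAAAAAAAAAAAAAAAAAAAAAAAAAAAAAAAAAAAAAAAAAAAAAAAAAAAAAAAAAAAAAAAAAAAAAAAAAAAAAAAAAAAAAAAAAAAAAAAAAAAAAAAAAAAAAAAAAAAAAAAAAAAAAAAAAAAAAAAAAAAAAAAAAAAAAAAAAAAAAAAAAAAAAAAAAAAAAAAAAAAAAAAAAAAAAAAAAAAAAAAAAAAAAAAAAAAAAAAAAAAAAAAAA="/>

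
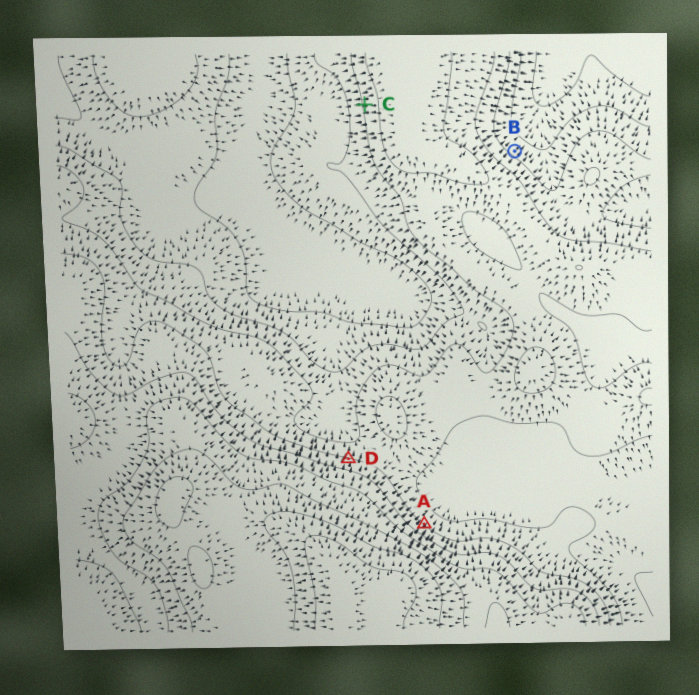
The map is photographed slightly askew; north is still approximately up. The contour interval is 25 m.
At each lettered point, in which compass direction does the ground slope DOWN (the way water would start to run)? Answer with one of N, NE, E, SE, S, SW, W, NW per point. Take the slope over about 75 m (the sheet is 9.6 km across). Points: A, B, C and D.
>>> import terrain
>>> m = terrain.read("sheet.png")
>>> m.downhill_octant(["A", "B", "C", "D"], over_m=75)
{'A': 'NE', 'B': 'NE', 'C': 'W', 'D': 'N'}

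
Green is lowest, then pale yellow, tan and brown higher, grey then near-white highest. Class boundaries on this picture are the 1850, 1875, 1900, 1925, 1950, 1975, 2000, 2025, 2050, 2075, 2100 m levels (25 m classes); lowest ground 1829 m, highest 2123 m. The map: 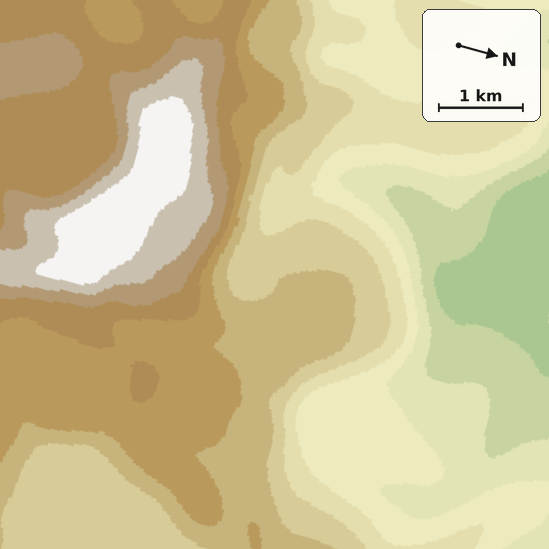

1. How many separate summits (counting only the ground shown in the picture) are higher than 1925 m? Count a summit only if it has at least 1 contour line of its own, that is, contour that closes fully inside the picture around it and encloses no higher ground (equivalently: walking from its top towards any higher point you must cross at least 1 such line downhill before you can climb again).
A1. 2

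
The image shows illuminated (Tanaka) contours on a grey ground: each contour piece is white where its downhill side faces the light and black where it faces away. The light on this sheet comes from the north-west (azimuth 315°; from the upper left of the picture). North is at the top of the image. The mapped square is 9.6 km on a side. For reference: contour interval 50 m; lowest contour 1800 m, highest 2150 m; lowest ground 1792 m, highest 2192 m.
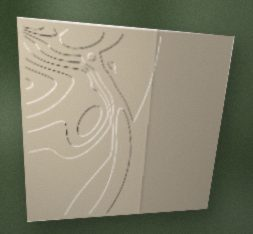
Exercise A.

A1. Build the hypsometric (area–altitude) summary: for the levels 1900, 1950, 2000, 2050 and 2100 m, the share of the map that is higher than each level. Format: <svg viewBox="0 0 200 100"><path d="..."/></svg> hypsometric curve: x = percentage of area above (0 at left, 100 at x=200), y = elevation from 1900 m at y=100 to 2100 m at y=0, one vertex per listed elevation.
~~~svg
<svg viewBox="0 0 200 100"><path d="M190 100l-14-25-11-25-41-25-111-25"/></svg>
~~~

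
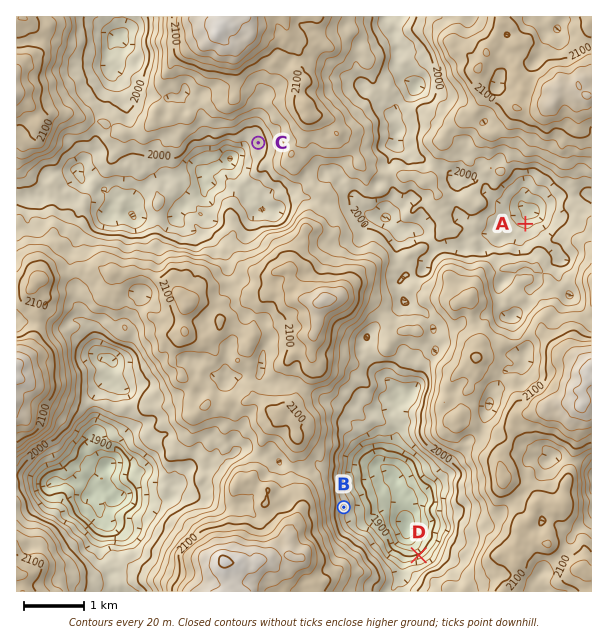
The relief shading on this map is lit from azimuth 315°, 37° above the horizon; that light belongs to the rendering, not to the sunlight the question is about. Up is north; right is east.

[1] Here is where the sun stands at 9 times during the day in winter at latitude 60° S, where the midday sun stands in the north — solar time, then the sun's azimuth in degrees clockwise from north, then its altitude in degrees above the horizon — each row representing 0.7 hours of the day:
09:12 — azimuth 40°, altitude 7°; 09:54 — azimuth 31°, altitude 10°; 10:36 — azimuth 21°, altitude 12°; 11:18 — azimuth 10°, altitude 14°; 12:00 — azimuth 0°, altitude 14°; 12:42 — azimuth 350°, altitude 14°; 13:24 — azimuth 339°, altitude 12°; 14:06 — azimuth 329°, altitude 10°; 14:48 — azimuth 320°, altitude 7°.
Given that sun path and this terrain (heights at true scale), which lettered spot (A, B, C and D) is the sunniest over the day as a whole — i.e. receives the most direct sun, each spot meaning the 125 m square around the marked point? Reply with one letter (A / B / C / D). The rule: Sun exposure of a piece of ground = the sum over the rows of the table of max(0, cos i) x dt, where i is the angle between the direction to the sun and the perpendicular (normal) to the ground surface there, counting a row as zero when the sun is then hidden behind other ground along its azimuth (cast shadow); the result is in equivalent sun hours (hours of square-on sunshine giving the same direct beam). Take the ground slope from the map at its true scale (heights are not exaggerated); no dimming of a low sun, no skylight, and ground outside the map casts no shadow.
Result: D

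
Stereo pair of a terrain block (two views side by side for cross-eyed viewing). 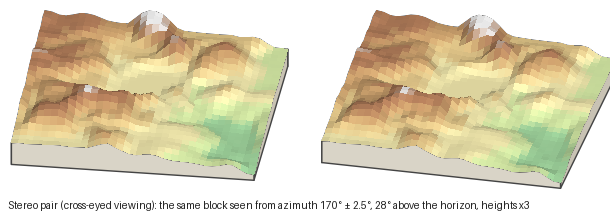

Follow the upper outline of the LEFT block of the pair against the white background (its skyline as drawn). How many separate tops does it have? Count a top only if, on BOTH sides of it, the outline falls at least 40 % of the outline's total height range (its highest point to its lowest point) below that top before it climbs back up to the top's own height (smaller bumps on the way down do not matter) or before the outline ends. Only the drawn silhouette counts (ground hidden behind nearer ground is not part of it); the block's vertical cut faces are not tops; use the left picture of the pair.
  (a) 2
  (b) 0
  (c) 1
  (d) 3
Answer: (b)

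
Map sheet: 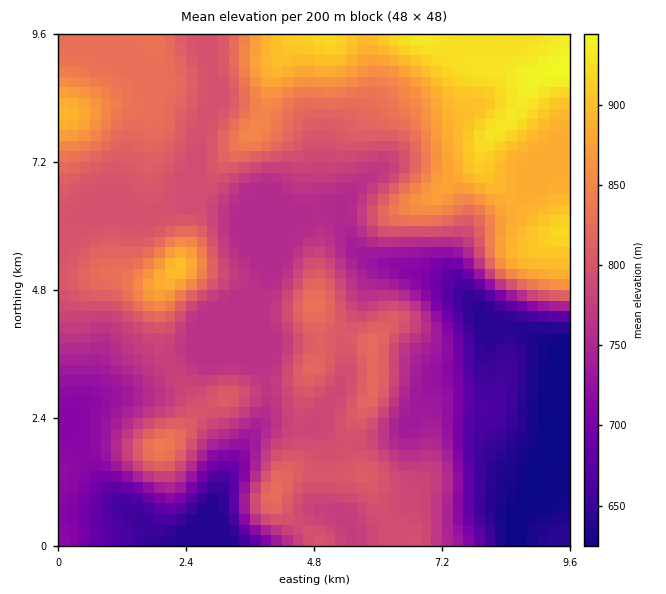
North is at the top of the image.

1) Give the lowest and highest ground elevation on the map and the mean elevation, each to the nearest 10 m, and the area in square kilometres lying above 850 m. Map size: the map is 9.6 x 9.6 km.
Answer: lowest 620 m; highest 950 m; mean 780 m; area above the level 16.8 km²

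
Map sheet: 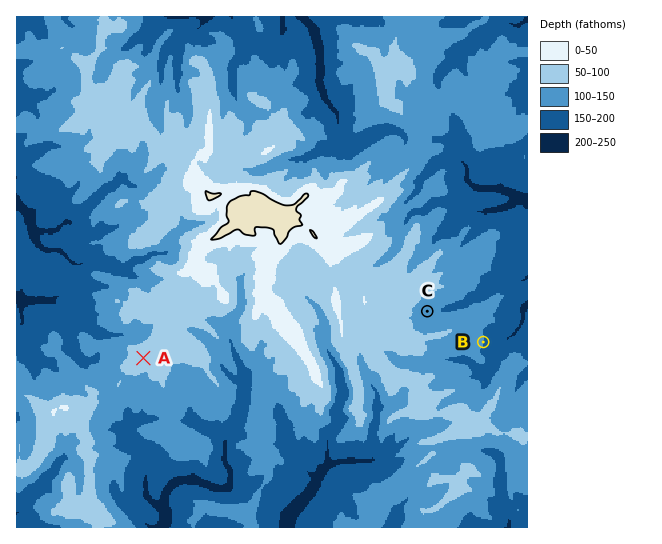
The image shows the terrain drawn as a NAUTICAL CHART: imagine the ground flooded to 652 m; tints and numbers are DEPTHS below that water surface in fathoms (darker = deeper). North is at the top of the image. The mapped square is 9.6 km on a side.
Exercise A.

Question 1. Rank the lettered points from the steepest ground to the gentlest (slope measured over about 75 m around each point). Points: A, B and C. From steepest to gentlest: B C A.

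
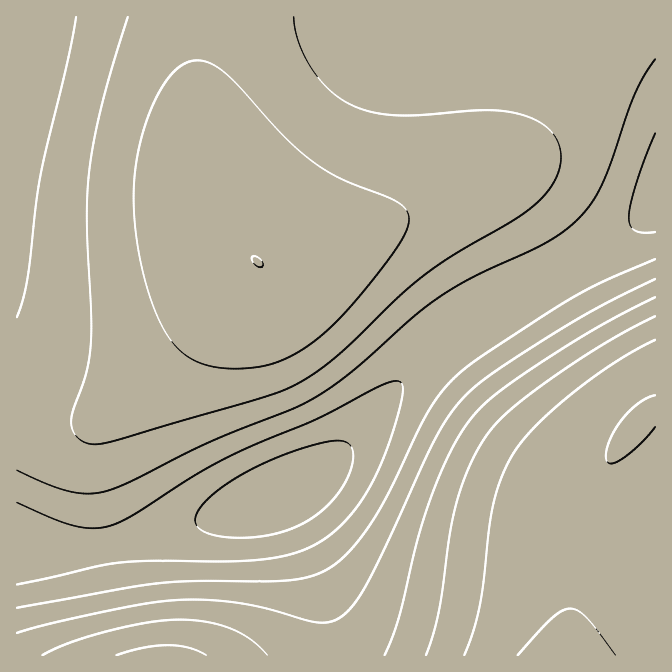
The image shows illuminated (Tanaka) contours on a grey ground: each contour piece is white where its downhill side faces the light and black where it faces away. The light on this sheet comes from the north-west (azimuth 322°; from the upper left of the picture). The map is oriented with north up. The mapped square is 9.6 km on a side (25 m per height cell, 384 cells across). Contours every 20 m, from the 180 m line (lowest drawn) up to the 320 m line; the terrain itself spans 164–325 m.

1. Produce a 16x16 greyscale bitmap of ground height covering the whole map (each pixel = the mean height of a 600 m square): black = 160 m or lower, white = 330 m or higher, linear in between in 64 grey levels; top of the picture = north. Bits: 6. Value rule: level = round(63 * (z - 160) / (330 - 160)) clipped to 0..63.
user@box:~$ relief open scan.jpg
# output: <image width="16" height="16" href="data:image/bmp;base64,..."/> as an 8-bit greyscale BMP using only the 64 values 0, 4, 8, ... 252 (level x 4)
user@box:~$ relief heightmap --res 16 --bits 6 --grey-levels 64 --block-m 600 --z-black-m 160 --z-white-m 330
<image width="16" height="16" href="data:image/bmp;base64,Qk02BQAAAAAAADYEAAAoAAAAEAAAABAAAAABAAgAAAAAAAABAAATCwAAEwsAAAABAAAAAAAAAAAAAAEBAQACAgIAAwMDAAQEBAAFBQUABgYGAAcHBwAICAgACQkJAAoKCgALCwsADAwMAA0NDQAODg4ADw8PABAQEAAREREAEhISABMTEwAUFBQAFRUVABYWFgAXFxcAGBgYABkZGQAaGhoAGxsbABwcHAAdHR0AHh4eAB8fHwAgICAAISEhACIiIgAjIyMAJCQkACUlJQAmJiYAJycnACgoKAApKSkAKioqACsrKwAsLCwALS0tAC4uLgAvLy8AMDAwADExMQAyMjIAMzMzADQ0NAA1NTUANjY2ADc3NwA4ODgAOTk5ADo6OgA7OzsAPDw8AD09PQA+Pj4APz8/AEBAQABBQUEAQkJCAENDQwBEREQARUVFAEZGRgBHR0cASEhIAElJSQBKSkoAS0tLAExMTABNTU0ATk5OAE9PTwBQUFAAUVFRAFJSUgBTU1MAVFRUAFVVVQBWVlYAV1dXAFhYWABZWVkAWlpaAFtbWwBcXFwAXV1dAF5eXgBfX18AYGBgAGFhYQBiYmIAY2NjAGRkZABlZWUAZmZmAGdnZwBoaGgAaWlpAGpqagBra2sAbGxsAG1tbQBubm4Ab29vAHBwcABxcXEAcnJyAHNzcwB0dHQAdXV1AHZ2dgB3d3cAeHh4AHl5eQB6enoAe3t7AHx8fAB9fX0Afn5+AH9/fwCAgIAAgYGBAIKCggCDg4MAhISEAIWFhQCGhoYAh4eHAIiIiACJiYkAioqKAIuLiwCMjIwAjY2NAI6OjgCPj48AkJCQAJGRkQCSkpIAk5OTAJSUlACVlZUAlpaWAJeXlwCYmJgAmZmZAJqamgCbm5sAnJycAJ2dnQCenp4An5+fAKCgoAChoaEAoqKiAKOjowCkpKQApaWlAKampgCnp6cAqKioAKmpqQCqqqoAq6urAKysrACtra0Arq6uAK+vrwCwsLAAsbGxALKysgCzs7MAtLS0ALW1tQC2trYAt7e3ALi4uAC5ubkAurq6ALu7uwC8vLwAvb29AL6+vgC/v78AwMDAAMHBwQDCwsIAw8PDAMTExADFxcUAxsbGAMfHxwDIyMgAycnJAMrKygDLy8sAzMzMAM3NzQDOzs4Az8/PANDQ0ADR0dEA0tLSANPT0wDU1NQA1dXVANbW1gDX19cA2NjYANnZ2QDa2toA29vbANzc3ADd3d0A3t7eAN/f3wDg4OAA4eHhAOLi4gDj4+MA5OTkAOXl5QDm5uYA5+fnAOjo6ADp6ekA6urqAOvr6wDs7OwA7e3tAO7u7gDv7+8A8PDwAPHx8QDy8vIA8/PzAPT09AD19fUA9vb2APf39wD4+PgA+fn5APr6+gD7+/sA/Pz8AP39/QD+/v4A////AICMnKSkmIh8gJi01Ojw8ORQWGRscGxoaHSQrMzg7OzgLDQ4ODg0OEhghKjI4Ojo4DhEQDQgEBAgRHCgxNzo7ORcZGBQPCAQEChYkLzY5OzobHR4cGRQPCgkQHSoyNzo7Gx0fISEgHBYQDxYgKjE3OxkdICMlJyYhGRIRFh0mLjUYHCElKCorKCIaExETGSEpFxwhJiosLCsnIhwWExMVGhccIigrLCwqKCUiHhoWEhAWHCIoKysqKCYlJCIgHBYOFRsiJyopJyQiIiEhIB4ZERQaICYoJyQhHx4eHh4dGhQSGB8kJiUhHhsaGhsbGxoXERcdIiQjIBwaGBgYGRkZGQ="/>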